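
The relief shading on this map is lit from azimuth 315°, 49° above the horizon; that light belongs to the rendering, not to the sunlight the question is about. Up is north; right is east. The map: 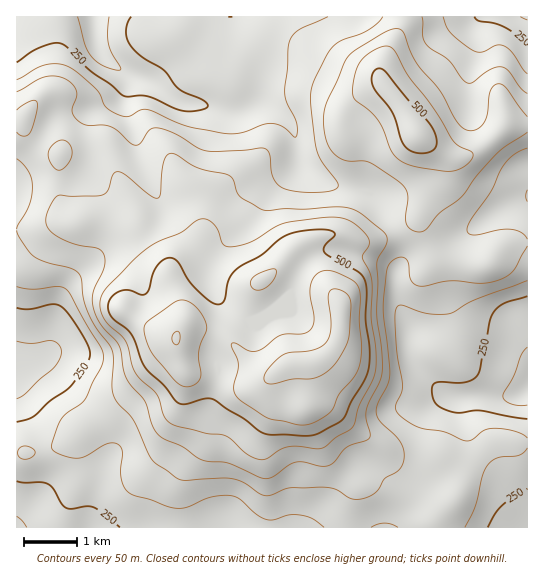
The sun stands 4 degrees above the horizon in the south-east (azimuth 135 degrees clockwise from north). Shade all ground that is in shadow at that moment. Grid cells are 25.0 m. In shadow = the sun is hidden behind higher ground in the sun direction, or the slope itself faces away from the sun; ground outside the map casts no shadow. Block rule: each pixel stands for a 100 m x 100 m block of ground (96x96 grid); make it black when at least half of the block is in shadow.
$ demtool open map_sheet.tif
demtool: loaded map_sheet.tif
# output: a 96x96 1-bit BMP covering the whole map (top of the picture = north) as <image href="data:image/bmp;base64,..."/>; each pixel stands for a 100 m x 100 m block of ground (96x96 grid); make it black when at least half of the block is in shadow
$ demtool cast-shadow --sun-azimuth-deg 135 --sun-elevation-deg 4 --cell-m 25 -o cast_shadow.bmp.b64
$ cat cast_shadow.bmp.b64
<image width="96" height="96" href="data:image/bmp;base64,Qk2+BAAAAAAAAD4AAAAoAAAAYAAAAGAAAAABAAEAAAAAAIAEAAATCwAAEwsAAAIAAAAAAAAA////AAAAAAAAAAAAAAAAAAAAAAAAAAAAAAAAAAAAAAAAAAAAAAAAAAAAAAAAAAAAAAAAAAAAAAAAAAAAAAAAAAAAAAAAAAAAAAAAAAAAAAAAAAAAAAAAAAAAAAAAAAAAAAAAAAAAAAAAAAAAAAAAAAAAAAAAAAAAAAAAAAAAAAAAAAAAAAAAAAAAAAAAAAAAAAAAAAAAAAAAAAAAAAAAAAAAAAAAAAYAAAAAAAAAAAAAAAcAAAAAAAAAAAAAAAIAAAAAAAAAAACAAAAAAAAAAAAAAADAAAAAAAAAAAAAAAD/AAGAAAAAAAAAD///gAHAAAAAAAACH///wAHgAAAAAAAAP///8APwAAAAAAAAf///+APwAAAAAAAAf////AP4AAAAAAAA/////wPwAAAAAAAAf/7//4DgAAAAAAAAP8D//+AAAeAAAAAAAAD///AAAfgAAAAAAAD///gAA/wAAAAAAAD///4AA/4AAAAAAAD///8AA/+AAAAAAAD///8AA//AAAAAAAD///8AAP//AAAAAAB///+AAD//wAAAAAAf//+AAD//4AAAAAAf///AAD//4AAAAAAP///wAH//8AAAAAAP///4AH//8AAAAAAH/4P8AH//8AAAAAAH/4P+AP//8AAAAAAD/8P/AP//8AAAAAAD/+f/AAH/4AAAAAAD//f/AAA/4AAAAAAD///+AwA/4AAAAAAB///8A4Af4AAAAAAB///4B+Af8AAAAAAB///gB/Af/AAAAAAB///gD/wP/gAAAAAB///wD/8P/wAAAAAD///wD/+P/gAAAAAD///4H/+P+AAAAgAH///4H//HwAAABwAH///8H//gAAAAD4AP///+H//wAAAAD8AP///+H//8AAAAD+AeD///H///gAAAB/AwA///n///+AAAA/D4AH//n////gAAAGD8ADA/j////gGAAAD+AAA/j////wOAAAD+AAAeD////wOAAAD8AAAAB////gOAAAD8AAAAB////AAAAAD8AAAAB///+AAAAAD8AAAAA///8AAAAAD8AAAAA///wAAAAAD4AAAAAf//gAAAAAAAAAAwDP//AAAAAAAAAABwH//+AAAAAAAAAADwP//5AAAAAAAAAAHwP/gDwAAAAAACAAPwf/wHwAAAAAADAAP4f/4H4AcADwADAAf4//4P4AeAH4ADA4f///8P4A+AH8AAB8////8f8A+AH8AAB/////8/8A8AH+AAB/////8/8A4AH+CAAn////5/+AAAH+DAAH////j/+AAAH+DgAH///AD//AAAH+DwAH//AAH//gAAH+D4AP/4AAH//wAAH+D+AP/gAAP//8AAH+D/gf+AAAP//+AAP+D/w/4AAAf//+AAP+D/x/AAAAf///AAP+D/x8AAAAf///AAP+D/h4AAAA////gAP+D/BwAAAA////wAf+D+AMAAAA////wAf+D8AOAAAB////4Af+DwAfAAAB////4Af+DgAfAAAD////8Af+DAA/gAAD////8AD8CAA/gAAH////8AA4A="/>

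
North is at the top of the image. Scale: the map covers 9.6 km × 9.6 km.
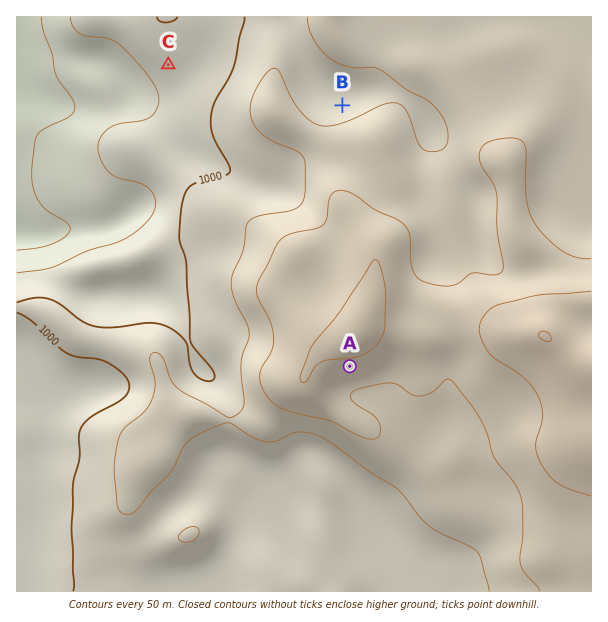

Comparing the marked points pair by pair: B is lower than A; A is higher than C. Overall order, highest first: A B C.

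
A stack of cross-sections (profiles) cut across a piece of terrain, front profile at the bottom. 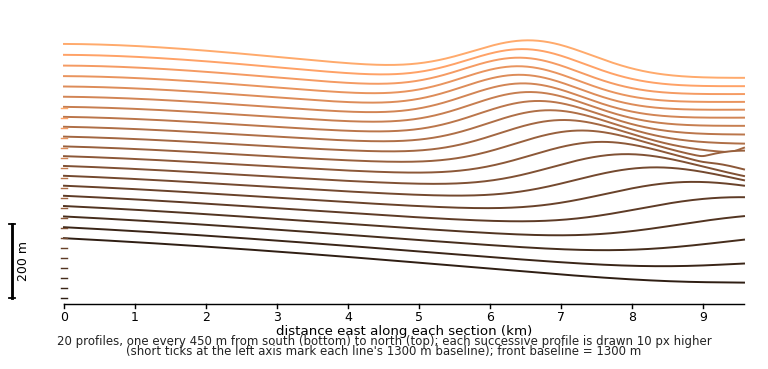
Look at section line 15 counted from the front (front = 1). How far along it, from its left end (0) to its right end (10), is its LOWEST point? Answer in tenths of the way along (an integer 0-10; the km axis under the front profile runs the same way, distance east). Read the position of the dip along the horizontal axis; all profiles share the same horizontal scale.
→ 10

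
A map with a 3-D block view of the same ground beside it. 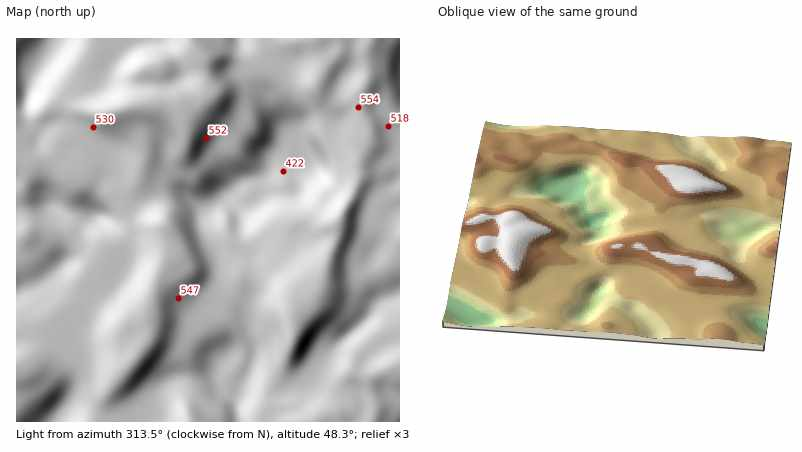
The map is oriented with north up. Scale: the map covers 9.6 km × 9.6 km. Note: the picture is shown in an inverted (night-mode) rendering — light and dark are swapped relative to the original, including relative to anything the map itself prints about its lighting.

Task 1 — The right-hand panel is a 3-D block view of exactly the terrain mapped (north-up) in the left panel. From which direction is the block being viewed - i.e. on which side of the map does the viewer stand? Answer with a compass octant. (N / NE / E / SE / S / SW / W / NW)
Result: W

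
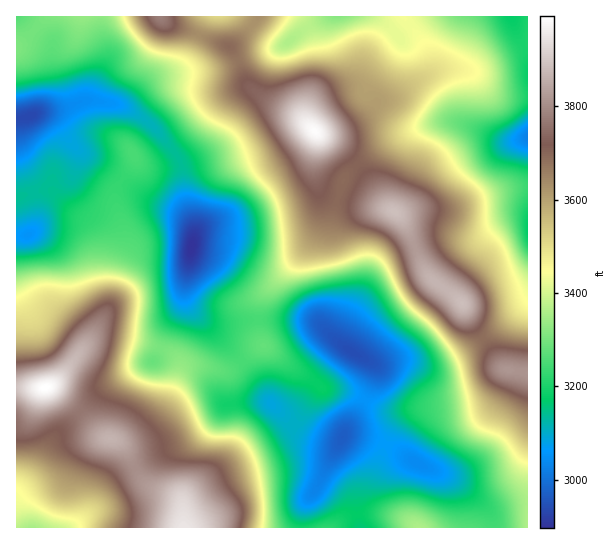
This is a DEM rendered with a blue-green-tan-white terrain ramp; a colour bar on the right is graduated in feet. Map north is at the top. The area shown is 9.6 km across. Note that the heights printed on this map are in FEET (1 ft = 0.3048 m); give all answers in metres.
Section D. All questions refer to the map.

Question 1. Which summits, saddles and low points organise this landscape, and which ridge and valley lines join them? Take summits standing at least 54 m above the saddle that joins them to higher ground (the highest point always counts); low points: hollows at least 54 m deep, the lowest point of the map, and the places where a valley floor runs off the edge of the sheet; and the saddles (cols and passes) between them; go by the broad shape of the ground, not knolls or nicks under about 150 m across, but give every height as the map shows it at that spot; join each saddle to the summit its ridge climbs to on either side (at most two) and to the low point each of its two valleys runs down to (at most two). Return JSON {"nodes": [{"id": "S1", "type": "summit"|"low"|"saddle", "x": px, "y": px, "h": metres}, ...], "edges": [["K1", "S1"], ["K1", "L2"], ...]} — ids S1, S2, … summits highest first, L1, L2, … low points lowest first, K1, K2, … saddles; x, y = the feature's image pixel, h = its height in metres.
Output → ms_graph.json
{"nodes": [
{"id": "S1", "type": "summit", "x": 46, "y": 387, "h": 1217},
{"id": "S2", "type": "summit", "x": 315, "y": 131, "h": 1215},
{"id": "S3", "type": "summit", "x": 183, "y": 526, "h": 1204},
{"id": "L1", "type": "low", "x": 191, "y": 247, "h": 883},
{"id": "L2", "type": "low", "x": 30, "y": 117, "h": 894},
{"id": "L3", "type": "low", "x": 351, "y": 351, "h": 896},
{"id": "L4", "type": "low", "x": 527, "y": 138, "h": 921},
{"id": "L5", "type": "low", "x": 31, "y": 527, "h": 1022},
{"id": "K1", "type": "saddle", "x": 135, "y": 467, "h": 1159},
{"id": "K2", "type": "saddle", "x": 79, "y": 411, "h": 1148},
{"id": "K3", "type": "saddle", "x": 358, "y": 165, "h": 1129},
{"id": "K4", "type": "saddle", "x": 483, "y": 338, "h": 1124},
{"id": "K5", "type": "saddle", "x": 198, "y": 35, "h": 1108},
{"id": "K6", "type": "saddle", "x": 242, "y": 362, "h": 991},
{"id": "K7", "type": "saddle", "x": 177, "y": 157, "h": 957}],
"edges": [["K1", "S3"], ["K1", "L3"], ["K1", "L5"], ["K2", "S1"], ["K2", "S3"], ["K2", "L1"], ["K2", "L5"], ["K3", "S2"], ["K3", "L1"], ["K3", "L4"], ["K4", "S2"], ["K4", "L3"], ["K4", "L4"], ["K5", "S2"], ["K5", "L2"], ["K5", "L4"], ["K6", "S3"], ["K6", "L1"], ["K6", "L3"], ["K7", "S1"], ["K7", "S2"], ["K7", "L1"], ["K7", "L2"]]}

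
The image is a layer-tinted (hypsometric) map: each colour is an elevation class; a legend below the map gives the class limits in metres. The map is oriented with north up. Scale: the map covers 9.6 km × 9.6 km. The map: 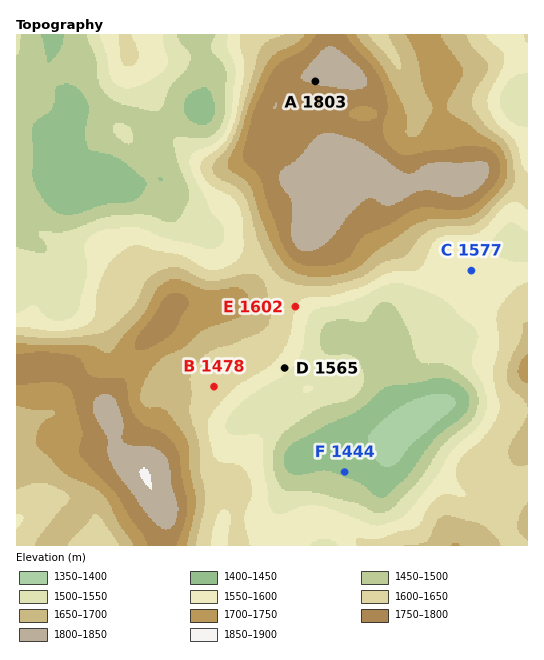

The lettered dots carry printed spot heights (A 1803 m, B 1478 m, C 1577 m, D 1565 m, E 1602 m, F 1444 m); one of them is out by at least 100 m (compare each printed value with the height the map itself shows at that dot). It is B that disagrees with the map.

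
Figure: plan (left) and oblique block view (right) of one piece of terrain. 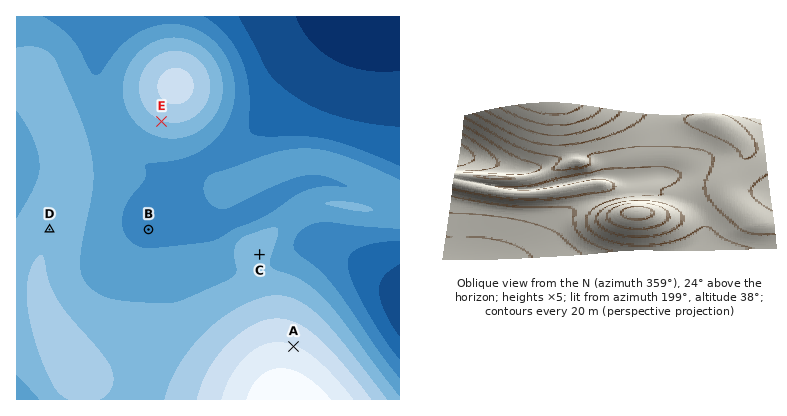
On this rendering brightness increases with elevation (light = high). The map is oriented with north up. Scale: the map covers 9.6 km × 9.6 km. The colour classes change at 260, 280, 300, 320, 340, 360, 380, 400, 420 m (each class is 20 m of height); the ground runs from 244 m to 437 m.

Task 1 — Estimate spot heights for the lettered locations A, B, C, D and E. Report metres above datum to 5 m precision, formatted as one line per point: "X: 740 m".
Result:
A: 400 m
B: 310 m
C: 350 m
D: 360 m
E: 360 m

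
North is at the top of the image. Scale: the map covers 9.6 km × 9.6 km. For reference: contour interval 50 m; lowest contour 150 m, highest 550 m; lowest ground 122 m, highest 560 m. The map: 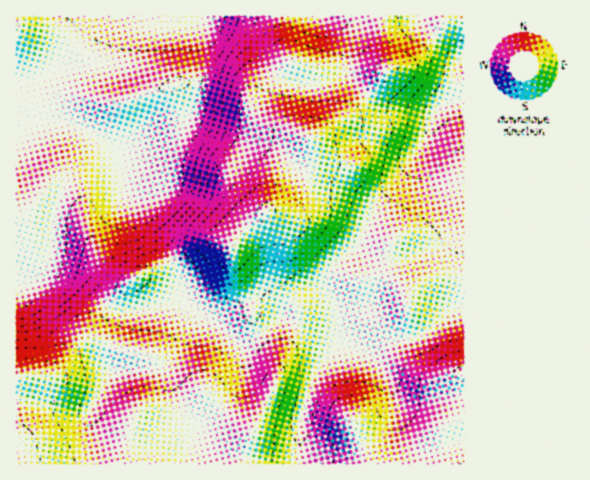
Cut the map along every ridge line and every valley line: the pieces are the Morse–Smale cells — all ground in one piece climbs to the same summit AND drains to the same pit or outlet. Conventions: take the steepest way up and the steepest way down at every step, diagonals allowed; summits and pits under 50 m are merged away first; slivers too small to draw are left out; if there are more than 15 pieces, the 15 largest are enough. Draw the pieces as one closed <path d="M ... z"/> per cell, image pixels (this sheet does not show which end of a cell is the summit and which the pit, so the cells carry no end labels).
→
<path d="M201 16l-185 1 1 447 281 0 3-44 9-31 13-25 17-19 23 5 27-10 28-3 13-7 23-21 10-3-1-29-18 0-21 5-10 5-7 9-4-9-14-16-1-18 2-7-11 2-17-7-2 0-9 11-17 13-8 16 2 12 9 18 2 27-9-7-32-7-17-6-25 19-18 6-24-21-20-11-12-11-4-24-9-23-26-43-17-16-3-5-4-37 22-17 39-13 10-9 6-19 2-66z"/><path d="M202 16l-4 12-1 55-6 28-9 10-31 9-32 22 4 37 3 5 17 16 26 43 9 23 4 24 12 11 20 11 22 20 7 1 13-6 25-19 17 6 32 7 9 7-2-27-9-18-2-12 8-16 17-13 9-11-34-20-31-1-27-9 18-5 6-5 12-16 6-13 2-13-2-21 36-22 21-21-15-15-5-13-5 6-27 11-14 0-18-5-15-11-16-25-11-11-12-6-21-5z"/><path d="M463 306l-9 3-23 21-13 7-28 3-27 10-23-5-17 19-13 25-9 31-3 43 165 1z"/><path d="M463 16l-82 1 5 53-19 25 11 9 14 4 35 5 6 0 7-4-4 3-8 22-18 32-32 37-18 36 14 8 14 1 2-2-2 7 1 18 14 16 4 9 7-9 10-5 11-4 29-1z"/><path d="M368 95l-22 21-36 22 2 21-2 13-6 13-12 16-6 5-17 6 26 8 31 1 32 19 3-2 17-35 21-22 15-21 14-26 8-21-1-1-8 1-41-6z"/><path d="M381 16l-178 1 5 4 21 5 12 6 11 11 16 25 15 11 18 5 14 0 27-11 5-6 5 13 16 14 18-24z"/>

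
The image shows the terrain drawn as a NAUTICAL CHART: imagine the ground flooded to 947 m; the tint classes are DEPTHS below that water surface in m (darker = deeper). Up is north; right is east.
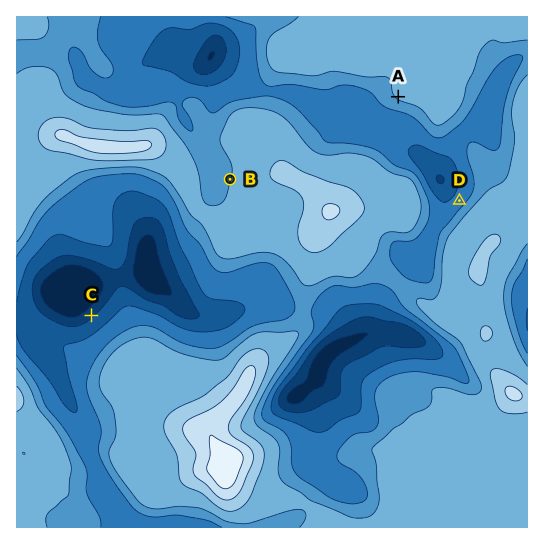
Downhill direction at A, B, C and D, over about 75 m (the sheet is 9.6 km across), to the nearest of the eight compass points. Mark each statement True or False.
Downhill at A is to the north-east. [False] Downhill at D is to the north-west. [True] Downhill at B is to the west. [True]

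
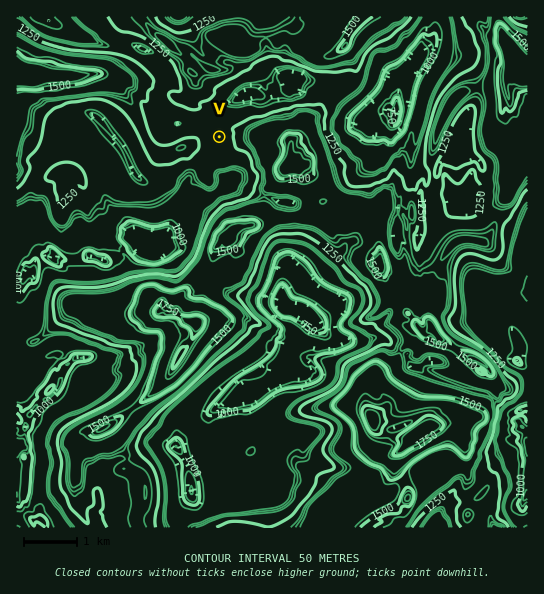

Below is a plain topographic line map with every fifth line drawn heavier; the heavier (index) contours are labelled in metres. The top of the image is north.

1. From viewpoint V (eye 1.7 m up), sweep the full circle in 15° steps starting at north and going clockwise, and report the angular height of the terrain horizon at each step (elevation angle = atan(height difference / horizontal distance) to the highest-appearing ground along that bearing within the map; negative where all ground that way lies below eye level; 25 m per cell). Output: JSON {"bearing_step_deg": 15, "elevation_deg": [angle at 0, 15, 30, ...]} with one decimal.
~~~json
{"bearing_step_deg": 15, "elevation_deg": [7.2, 6.5, 4.9, 4.8, 3.0, 12.6, 16.8, 15.3, 15.2, 8.1, 7.1, 12.1, 11.0, 9.3, 3.3, 0.9, 0.2, 5.8, 2.8, 5.7, 5.3, 0.1, 4.9, 6.1]}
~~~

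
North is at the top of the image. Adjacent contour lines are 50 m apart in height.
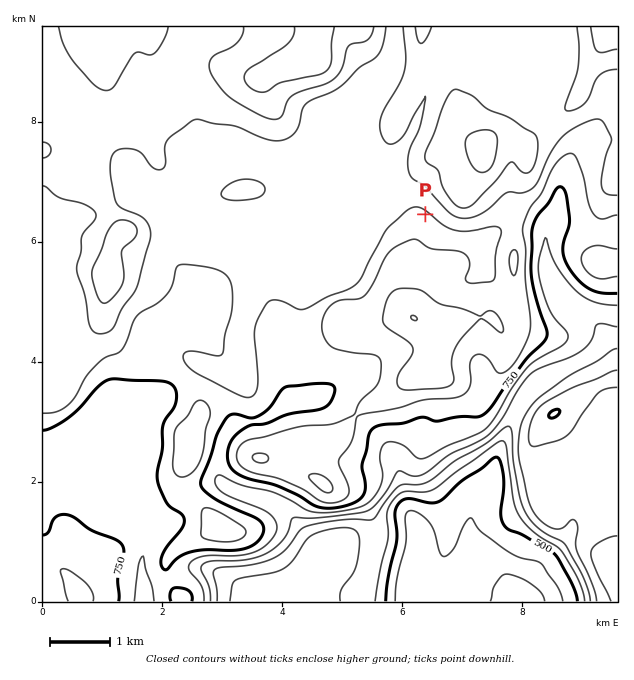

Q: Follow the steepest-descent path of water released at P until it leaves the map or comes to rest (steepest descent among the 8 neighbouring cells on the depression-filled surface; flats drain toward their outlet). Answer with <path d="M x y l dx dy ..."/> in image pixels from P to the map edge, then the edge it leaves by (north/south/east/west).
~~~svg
<path d="M425 214l-60 59-1 6-12 12-2 0-6 6-7 0-9 4-14 14-4 9-3 18-18 28 0 20-30 31-17 0-1 2-3 0-6 3-11 18 0 4-1 2 0 10-2 2 0 15 2 3 7 7 9 5 3 0 6 3 5 0 1 1 5 0 1 2 5 0 16 7 48 48-1 6-3 3 0 3-3 3 0 3-17 20 0 1-4 6 0 3"/>
exit: south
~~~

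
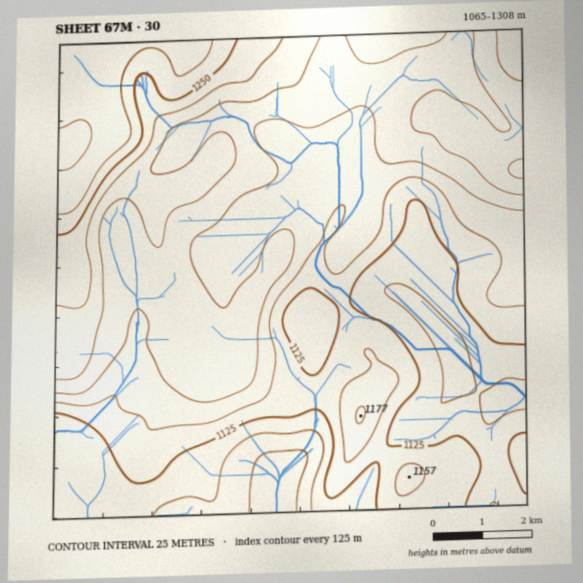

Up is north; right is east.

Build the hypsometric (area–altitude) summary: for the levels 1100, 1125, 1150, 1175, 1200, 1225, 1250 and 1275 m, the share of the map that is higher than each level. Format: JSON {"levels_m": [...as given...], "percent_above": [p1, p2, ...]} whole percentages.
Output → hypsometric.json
{"levels_m": [1100, 1125, 1150, 1175, 1200, 1225, 1250, 1275], "percent_above": [94, 78, 62, 44, 23, 11, 7, 5]}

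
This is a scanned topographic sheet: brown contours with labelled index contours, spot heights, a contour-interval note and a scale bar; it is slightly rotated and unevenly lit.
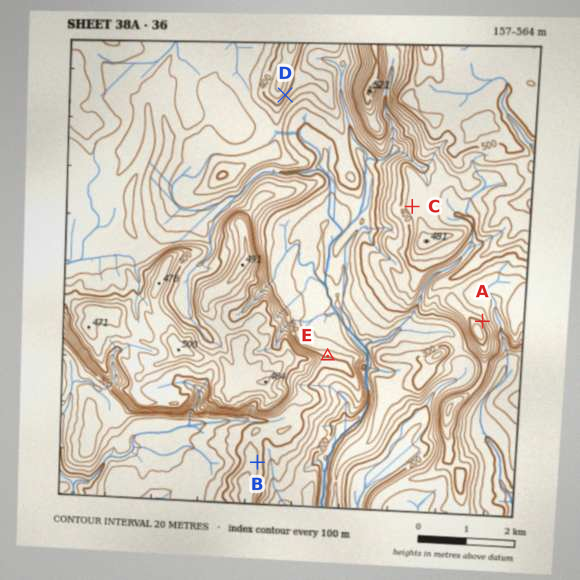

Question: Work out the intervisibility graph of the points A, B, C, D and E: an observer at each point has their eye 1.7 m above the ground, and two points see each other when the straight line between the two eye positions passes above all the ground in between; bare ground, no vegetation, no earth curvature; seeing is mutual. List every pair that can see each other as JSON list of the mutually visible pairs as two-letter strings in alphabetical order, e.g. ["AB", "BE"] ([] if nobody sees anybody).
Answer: ["BC", "CD", "CE", "DE"]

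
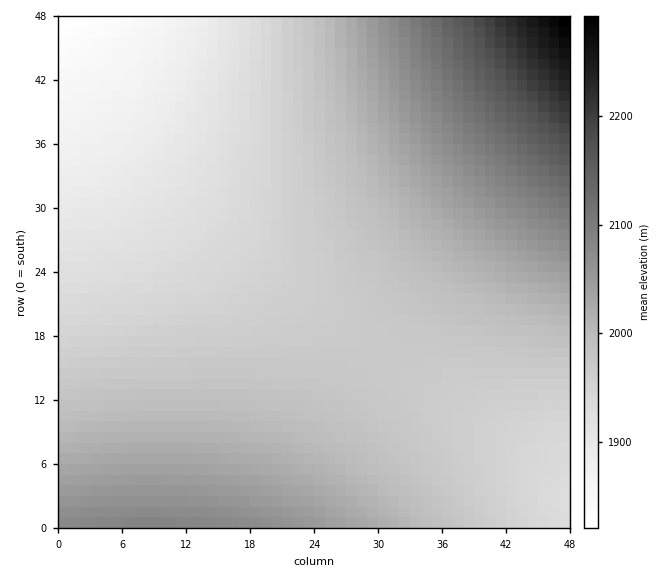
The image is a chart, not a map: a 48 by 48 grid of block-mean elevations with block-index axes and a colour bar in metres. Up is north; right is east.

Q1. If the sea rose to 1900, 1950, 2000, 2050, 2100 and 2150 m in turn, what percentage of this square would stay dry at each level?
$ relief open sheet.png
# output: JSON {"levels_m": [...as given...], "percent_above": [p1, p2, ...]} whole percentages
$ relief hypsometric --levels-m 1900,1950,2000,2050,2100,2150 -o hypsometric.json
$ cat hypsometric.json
{"levels_m": [1900, 1950, 2000, 2050, 2100, 2150], "percent_above": [91, 73, 34, 17, 8, 4]}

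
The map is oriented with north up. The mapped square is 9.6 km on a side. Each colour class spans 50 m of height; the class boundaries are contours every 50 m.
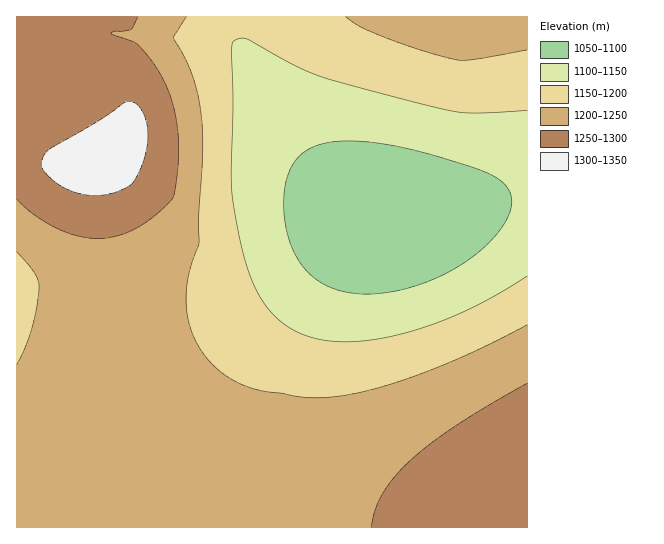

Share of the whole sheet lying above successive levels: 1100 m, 90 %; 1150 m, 74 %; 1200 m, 56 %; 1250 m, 17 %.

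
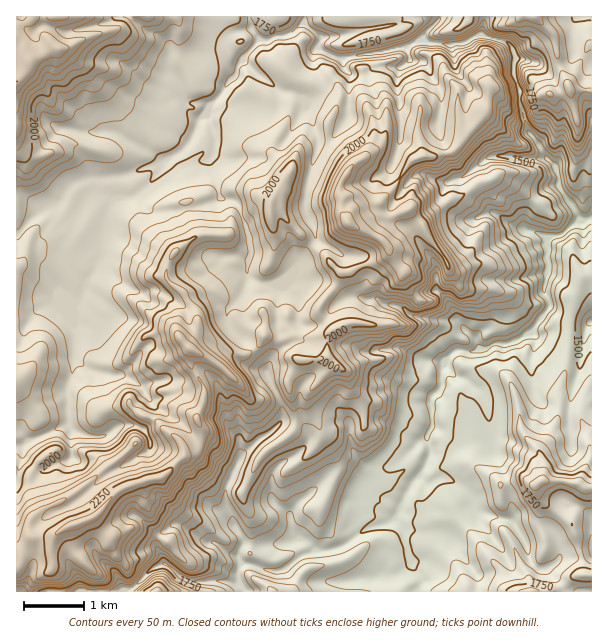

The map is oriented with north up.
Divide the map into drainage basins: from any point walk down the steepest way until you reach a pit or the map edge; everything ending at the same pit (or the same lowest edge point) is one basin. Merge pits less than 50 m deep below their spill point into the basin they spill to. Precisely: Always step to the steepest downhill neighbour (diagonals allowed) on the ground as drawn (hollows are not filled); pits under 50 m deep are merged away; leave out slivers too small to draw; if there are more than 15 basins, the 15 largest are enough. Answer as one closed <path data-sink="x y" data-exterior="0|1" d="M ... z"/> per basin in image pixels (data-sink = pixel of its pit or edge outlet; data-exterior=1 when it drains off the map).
<path data-sink="581 221" data-exterior="0" d="M536 16l-520 1 1 575 575-1 0-15-9-3-1-16-10-30 4-21 7-14 0-4-8-6-32-1-3-25 0-6 10-13 9-24 0-23 7-24 6-66 6-10 2-11 12-4 0-183-5-2-15 1-2-2-12-27-4-26z"/><path data-sink="591 321" data-exterior="1" d="M591 276l-11 3-2 11-6 10-6 66-7 24 0 23-9 24-10 13 1 26 2 5 32 1 10 6 7 0z"/><path data-sink="591 17" data-exterior="1" d="M591 16l-55 1 18 19 4 26 14 29 20-1z"/><path data-sink="591 548" data-exterior="1" d="M584 487l-8 19-4 21 10 30 1 16 2 3 6 0 1-87z"/>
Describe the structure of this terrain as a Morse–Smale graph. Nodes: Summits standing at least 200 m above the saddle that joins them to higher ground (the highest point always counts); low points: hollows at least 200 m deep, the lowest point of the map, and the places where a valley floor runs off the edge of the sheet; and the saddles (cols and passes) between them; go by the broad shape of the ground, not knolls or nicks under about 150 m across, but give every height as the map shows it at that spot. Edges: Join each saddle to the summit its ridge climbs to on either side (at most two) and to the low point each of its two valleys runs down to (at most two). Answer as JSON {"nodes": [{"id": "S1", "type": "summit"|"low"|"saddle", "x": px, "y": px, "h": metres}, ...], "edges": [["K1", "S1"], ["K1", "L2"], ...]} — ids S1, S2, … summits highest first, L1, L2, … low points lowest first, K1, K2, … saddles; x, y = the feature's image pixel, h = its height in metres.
{"nodes": [
{"id": "S1", "type": "summit", "x": 77, "y": 524, "h": 2330},
{"id": "S2", "type": "summit", "x": 17, "y": 81, "h": 2250},
{"id": "S3", "type": "summit", "x": 348, "y": 224, "h": 2232},
{"id": "S4", "type": "summit", "x": 534, "y": 17, "h": 1938},
{"id": "S5", "type": "summit", "x": 542, "y": 482, "h": 1870},
{"id": "L1", "type": "low", "x": 582, "y": 221, "h": 1313},
{"id": "K1", "type": "saddle", "x": 279, "y": 339, "h": 1937},
{"id": "K2", "type": "saddle", "x": 20, "y": 231, "h": 1795},
{"id": "K3", "type": "saddle", "x": 437, "y": 21, "h": 1594},
{"id": "K4", "type": "saddle", "x": 432, "y": 42, "h": 1557},
{"id": "K5", "type": "saddle", "x": 419, "y": 588, "h": 1514}],
"edges": [["K1", "S1"], ["K1", "S3"], ["K1", "L1"], ["K2", "S1"], ["K2", "S2"], ["K2", "L1"], ["K3", "S1"], ["K3", "S4"], ["K3", "L1"], ["K4", "S3"], ["K4", "S4"], ["K4", "L1"], ["K5", "S1"], ["K5", "S5"], ["K5", "L1"]]}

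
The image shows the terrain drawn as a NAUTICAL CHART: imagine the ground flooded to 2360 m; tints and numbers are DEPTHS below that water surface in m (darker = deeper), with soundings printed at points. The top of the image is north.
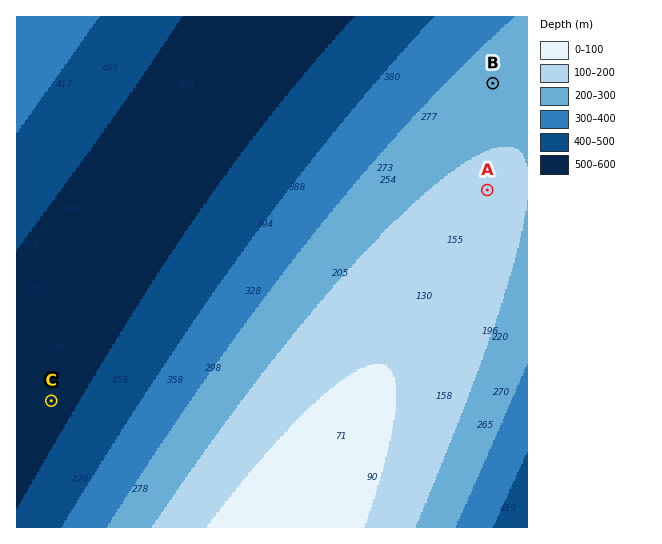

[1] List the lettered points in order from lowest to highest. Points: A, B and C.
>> C B A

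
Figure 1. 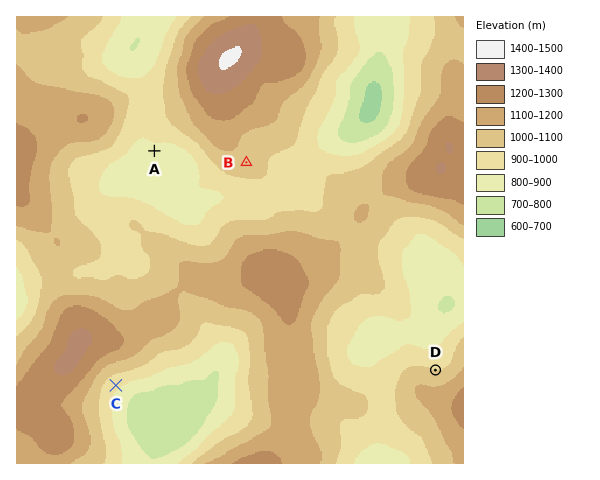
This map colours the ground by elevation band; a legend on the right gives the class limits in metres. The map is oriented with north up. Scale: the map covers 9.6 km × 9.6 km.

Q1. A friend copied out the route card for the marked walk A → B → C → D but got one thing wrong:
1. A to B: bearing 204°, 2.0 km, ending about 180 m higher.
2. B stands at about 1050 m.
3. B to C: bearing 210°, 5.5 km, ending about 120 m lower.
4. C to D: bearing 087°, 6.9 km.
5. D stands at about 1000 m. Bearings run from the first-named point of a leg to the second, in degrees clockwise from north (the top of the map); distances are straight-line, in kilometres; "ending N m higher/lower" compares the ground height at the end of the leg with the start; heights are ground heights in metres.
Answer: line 1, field bearing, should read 97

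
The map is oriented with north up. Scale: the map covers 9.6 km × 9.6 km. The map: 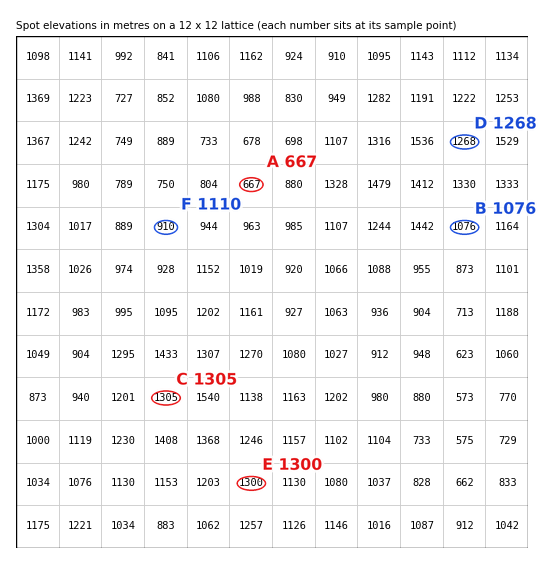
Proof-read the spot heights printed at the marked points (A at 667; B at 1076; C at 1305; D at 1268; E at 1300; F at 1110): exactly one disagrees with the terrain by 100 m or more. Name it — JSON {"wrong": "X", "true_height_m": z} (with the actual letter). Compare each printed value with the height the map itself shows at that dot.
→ {"wrong": "F", "true_height_m": 910}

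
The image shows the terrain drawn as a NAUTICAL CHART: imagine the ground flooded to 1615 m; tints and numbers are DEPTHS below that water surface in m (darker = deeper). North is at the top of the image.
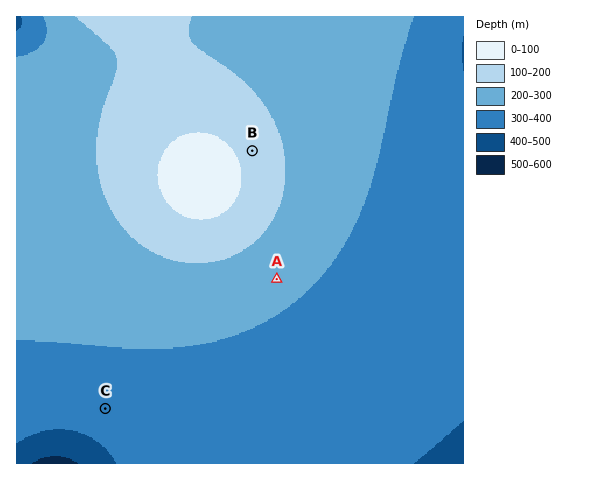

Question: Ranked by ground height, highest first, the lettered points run B A C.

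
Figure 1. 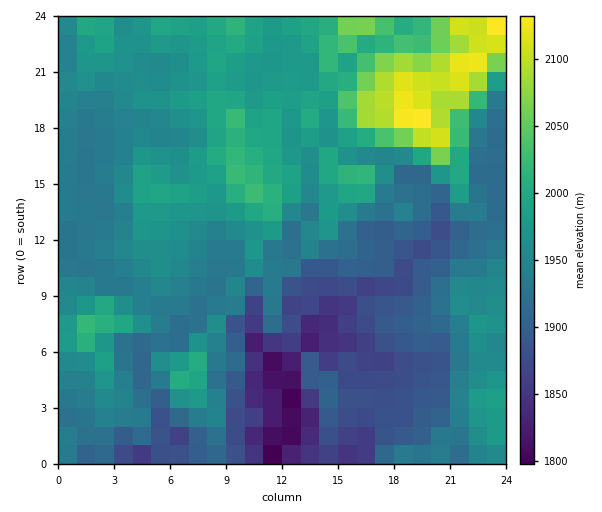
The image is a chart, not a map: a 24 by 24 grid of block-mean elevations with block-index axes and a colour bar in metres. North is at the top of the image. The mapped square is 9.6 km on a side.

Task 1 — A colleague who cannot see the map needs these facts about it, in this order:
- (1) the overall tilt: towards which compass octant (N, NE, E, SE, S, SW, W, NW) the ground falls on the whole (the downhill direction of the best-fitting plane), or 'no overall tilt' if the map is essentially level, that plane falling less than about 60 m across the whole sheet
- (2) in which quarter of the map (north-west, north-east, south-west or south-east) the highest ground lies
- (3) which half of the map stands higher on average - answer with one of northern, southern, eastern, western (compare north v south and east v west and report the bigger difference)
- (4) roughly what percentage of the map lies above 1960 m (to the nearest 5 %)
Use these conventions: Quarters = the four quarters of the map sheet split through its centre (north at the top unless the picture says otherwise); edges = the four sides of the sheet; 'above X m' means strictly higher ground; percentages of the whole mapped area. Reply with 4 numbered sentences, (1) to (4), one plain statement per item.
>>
(1) Overall the map slopes down towards the south.
(2) The highest ground is in the north-east quarter.
(3) Taken as a whole, the northern half is higher than the southern.
(4) About 40 % of the map lies above 1960 m.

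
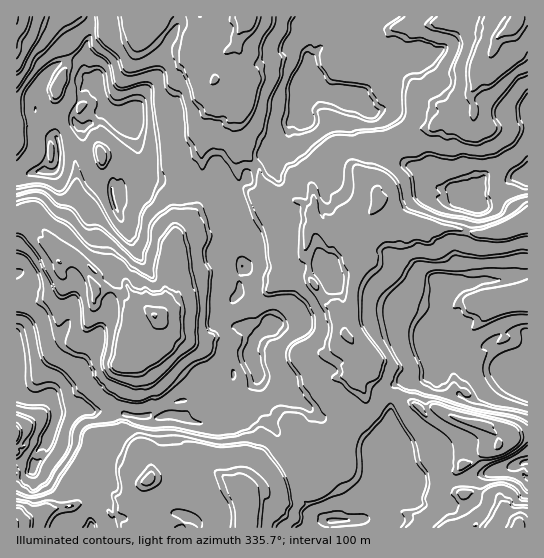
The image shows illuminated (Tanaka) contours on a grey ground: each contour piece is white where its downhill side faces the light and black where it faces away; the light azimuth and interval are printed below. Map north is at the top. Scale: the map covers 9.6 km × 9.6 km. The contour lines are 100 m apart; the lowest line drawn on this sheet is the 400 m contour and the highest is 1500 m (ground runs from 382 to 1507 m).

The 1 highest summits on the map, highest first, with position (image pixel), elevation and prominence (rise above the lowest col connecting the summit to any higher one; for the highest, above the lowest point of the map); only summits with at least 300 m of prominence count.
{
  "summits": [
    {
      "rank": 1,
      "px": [154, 315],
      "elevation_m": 1502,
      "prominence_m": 741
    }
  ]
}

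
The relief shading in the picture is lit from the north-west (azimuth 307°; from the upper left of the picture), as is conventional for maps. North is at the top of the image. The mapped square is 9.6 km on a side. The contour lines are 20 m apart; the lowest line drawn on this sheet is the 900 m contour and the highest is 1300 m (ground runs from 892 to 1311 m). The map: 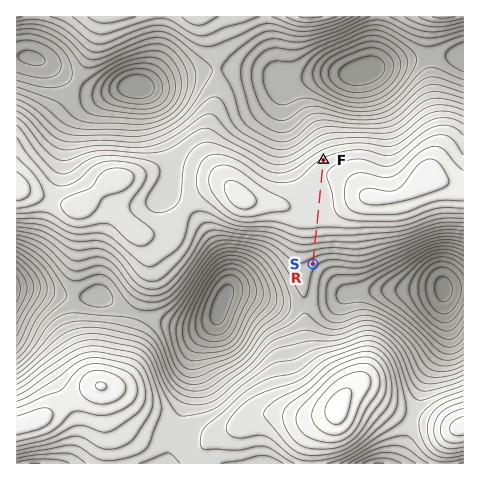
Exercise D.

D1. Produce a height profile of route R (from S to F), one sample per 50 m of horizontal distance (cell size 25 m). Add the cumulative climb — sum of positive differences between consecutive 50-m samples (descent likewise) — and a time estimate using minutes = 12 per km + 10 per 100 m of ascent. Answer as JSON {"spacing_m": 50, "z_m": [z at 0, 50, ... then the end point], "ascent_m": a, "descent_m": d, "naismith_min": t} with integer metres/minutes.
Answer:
{"spacing_m": 50, "z_m": [1108, 1112, 1116, 1121, 1127, 1133, 1140, 1147, 1154, 1162, 1169, 1176, 1182, 1188, 1193, 1198, 1202, 1205, 1207, 1208, 1209, 1209, 1209, 1208, 1208, 1207, 1207, 1207, 1207, 1207, 1208, 1209, 1210, 1211, 1213, 1214, 1215, 1216, 1216, 1216, 1216, 1214, 1213, 1210, 1207, 1204], "ascent_m": 111, "descent_m": 15, "naismith_min": 38}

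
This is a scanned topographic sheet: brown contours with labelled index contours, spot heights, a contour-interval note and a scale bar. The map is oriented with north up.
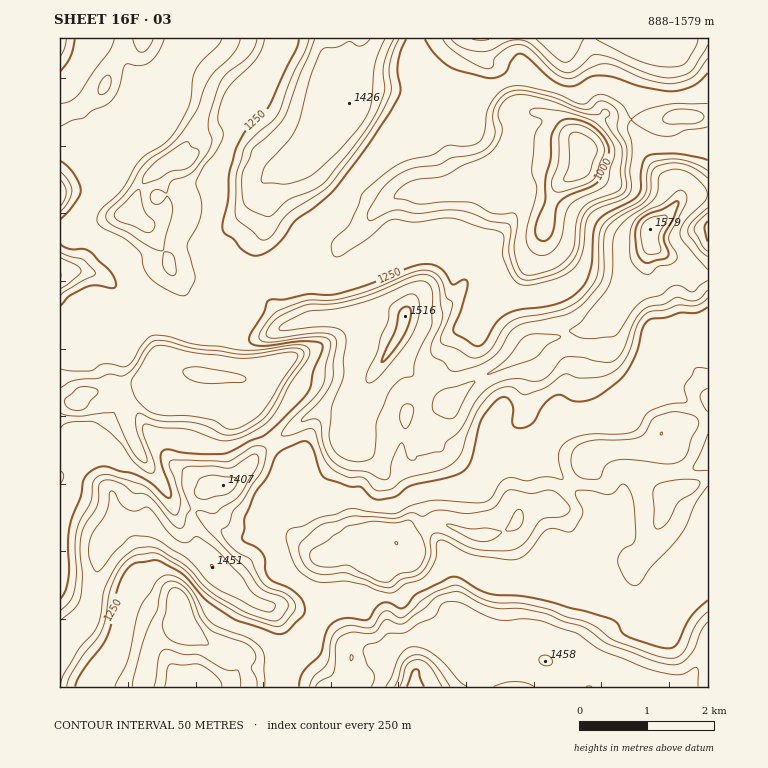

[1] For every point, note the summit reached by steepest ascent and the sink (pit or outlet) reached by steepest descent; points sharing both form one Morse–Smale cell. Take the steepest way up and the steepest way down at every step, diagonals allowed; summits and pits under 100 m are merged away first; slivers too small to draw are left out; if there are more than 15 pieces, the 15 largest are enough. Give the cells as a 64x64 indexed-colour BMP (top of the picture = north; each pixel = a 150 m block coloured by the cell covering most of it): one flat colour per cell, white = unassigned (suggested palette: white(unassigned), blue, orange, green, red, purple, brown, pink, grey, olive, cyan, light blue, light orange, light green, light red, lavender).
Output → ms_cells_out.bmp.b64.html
<image width="64" height="64" href="data:image/bmp;base64,Qk12CAAAAAAAAHYAAAAoAAAAQAAAAEAAAAABAAQAAAAAAAAIAAATCwAAEwsAABAAAAAAAAAA////ALR3HwAOf/8ALKAsACgn1gC9Z5QAS1aMAMJ34wB/f38AIr28AM++FwDox64AeLv/AIrfmACWmP8A1bDFAJmZmZkAAAAAAAAAAAAAAAAAAAAAAAAAAAAAAAIiIiIAmZmZmZAAAAAAAAAAAAAAAAAAAAAAAAAAAAACIiIiIiCZmZmZkAAAAAAAAAAAAAAAAAAAAAAAAAAAACIiIiIiIpmZmZmQAAAAAJmZAAAAAiIgAAACICIiIiIiIiIiIiIiCZmZmZAAAJmZmZmZAAAiIiIAAiIiIiIiIiIiIiIiIiJpmZmZmZAJmZmZmZmQAiIiIiIiIiIiIiIiIiIiIiIiImZpmZmZmZmZmZmZmZAiIiIiIiIiIiIiIiIiIiIiIiIiZmmZmZmZmZmZmZmZqiIiIiIiIiIiIiIiIiIiIiIiIiJmaZmZmZmZmZmaqqqqoiIiIiIiIiIiIiIiIiIiIiIiImZpmZmZmZmZmaqqqqqqoiIiIiIiIiIiIiIiIiIiIiIiZmmZmZmZmZmaqqqqqqqiIiIiIiIiIiIiIiIiIiIiIiJmZpmZmZmZmqqqqqqqqqoiIiIiIiIiIiIiIiIiIiIiImZmmZmZmZmaqqqqqqqqqqIiIiIiIiIiIiIiIiIiIiIiZmaZmZmZlqqqqqqqoA3a3SIiIiIiIiIiIiIiIhEiIhFmZpmZmZZmqqqqqqoA3d3d0SIiIiIiIiIiIiIiESIhEWZmaZmZZmqqqqqqoA3d3d3dESIiEREiIiIiIhEREhERZmZmZmZmaqqqqqqgDd3d3d3RERERERIiIiIhERERERFmZmZmZmZqqqqqqqDd3d3d3dERERERESIiEREREREREWZmZmZmZmaqqqqqoN3d3d3d0RERERERERERERERERERZmZmZmZmZqqqqqqt3d3d3d0RERERERERERERERERERFmZmZmZmZmZmqqqq3d3d3d3REREREREREREREREREREWZmZmZmZmZmZqqqrd3d3d3RERERERERERERERERERERBmZmZmZmZmZmaqrd3d3d3dEREREREREREREREREREREGZmZmZmZmZmZmrd3d3d3d3REREREREREREREREREREQBmZmZmZmZmZmZt3d3d3d3dERERERERERERERERERERAAZmZmZmZmZmZszN3d0zMzNEEREREREREREREREREREABmZmZmZmZmZszMzd3TMzM0RBEREREREREREREREREQBmZmZmZmZmZmzMzMzMwzMzREQRERERERERERERERER7mZm5mZmZmZmzMzMzMzDMzM0REERERERERERERERERHu7u7u5mZmZmbMzMzMzMwzMzNERBEREREREREREREREe7u7u7uZmZmbMzMzMzMzMMzMzRERBERERERERERERER7u7u7u7uAAAMzMzMzMzMwzMzMzREQRERERERERERERHu7u7u7u4AAAzMzMzMzMzMMzMzNEREQREREREREREREe7u7u7u7gAADMzMzMzMzMzDMzMzREREERERERERERER7u7u7u7uAAAAzMzMzMzMzMMzMzM0REREQRERERERERHu7u7u7u4AAAAMzMzMzMzMzDMzMzRERERERBEREREREe7u7u7uu7AAAAzMMzM8zMzMMzMzNERERERERBERERER7u7u7ru7sAAAzMMzMzMzMzMzMzMzNEREREREQRERERHu7u7ru7u3d3DMMzMzMzMzMzMzMzMzRERERERBEREREe7u67u7u3d3cAMzMzMzMzMzMzMzMzM0REREREQRERER7u67u7u3d3d3iDMzMzMzMzMzMzMzMzRERERERBERERC7u7u7u7d3d3eIiIiDMzMzMzMzMzMzM0REREREQRERALu7u7u7t3d3d3iIiIgzMzMzMzMzMzMzNEREREREEQAAu7u7u7t3d3d3eIiIiIgzMzMzMzMzMzM0REREREQAAAC7u7u7t3d3d3d3iIiIiIMzMzMzMzMzMzNERERERAAAAAC7u7u3d3d3d3eIiIiIiDMzMzMzMzMzM0REREREQAAAAAALsAB3d3d3d3iIiIiIgzMzMzMzMzMzREREREREAAAAAAuwAAd3d3d3iIiIiIiIMzMzMzMzMzNERERERERAAAAAu7sAB3d3d3eIiIiIiIiDMzMzMzMzMzREREREREQAAAu7uwB3d3d3d4iIiIiIiIiAAAAzMzMzNEREREREREQAC7u7sHd3d3d3eIiIiIiIiIAAAFVTMzM1VERERERERAAP+7u7d3d3d3d3eIiIiIiIAAAFVVVVVVVUREREREREAA/7u7u7d3d3d3d3eIiIiIgAAAVVVVVVVVREREREREQAD/+7u7u3d3d3d3d3iIiIiAAAVVVVVVVVVURERERERAAP//u7u7d3d3d3d3d4iIiIAABVVVVVVVVVREREREREAA///7u7u3d3d3d3d3eIiIiAAFVVVVVVVVVUREREREQA////+7u7d3d3d3d3d4iIiIiIVVVVVVVVVVVVVVVVVQD/////u7t3d3d3d3d3eIiIiIhVVVVVVVVVVVVVVVVVAAD///+7u7d3d3d3d3eIiIiIiFVVVVVVVVVVVVVVVVUAAA////u7t3d3d3d3d4iIiIiFVVVVVVVVVVVVVVVVVQAAD///+7uwd3d3d3d4iIiIiFVVVVVVVVVVVVVVVVVVAAAP////uwAHd3d3d3iIiIiFVVVVVVVVVVVVVVVVVVUAAAD///8AAAB3d3d3eIiIiIVVVVVVVVVVVVVVVVVVVQAAAA//AAAAAAd3d3eIiIiIhVVVVVVVVVVVVVVVVVVV"/>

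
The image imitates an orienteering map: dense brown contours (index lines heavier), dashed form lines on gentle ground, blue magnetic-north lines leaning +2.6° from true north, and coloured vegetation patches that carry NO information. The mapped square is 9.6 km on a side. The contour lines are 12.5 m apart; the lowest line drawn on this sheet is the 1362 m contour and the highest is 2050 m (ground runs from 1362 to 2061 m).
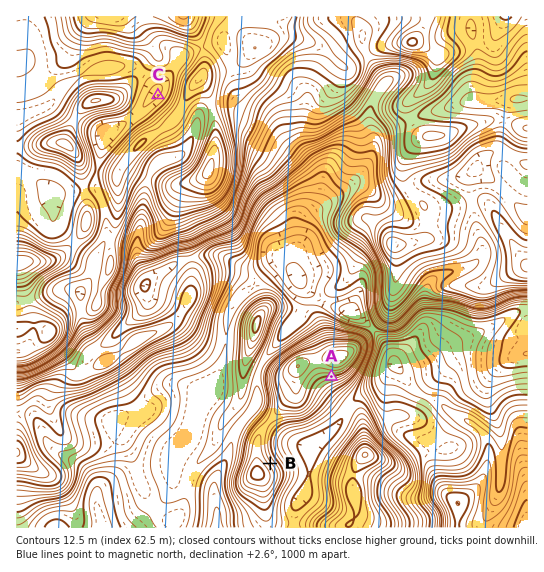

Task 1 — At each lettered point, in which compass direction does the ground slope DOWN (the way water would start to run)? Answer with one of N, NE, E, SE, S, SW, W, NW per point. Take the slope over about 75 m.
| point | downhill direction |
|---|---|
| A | S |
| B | NE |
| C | NW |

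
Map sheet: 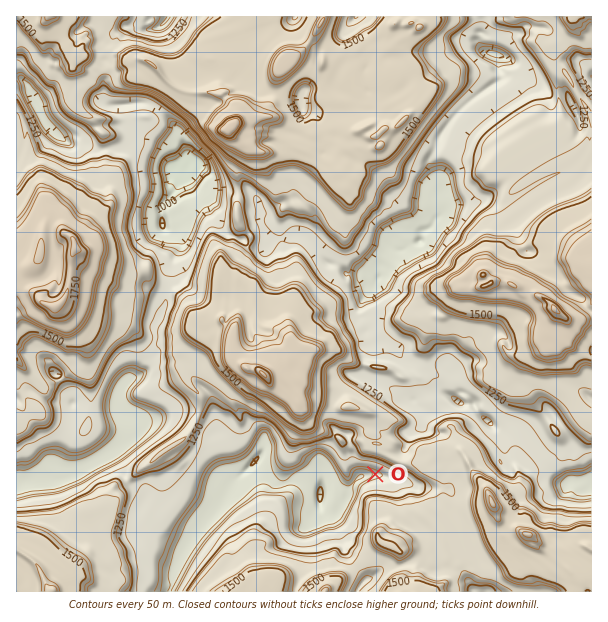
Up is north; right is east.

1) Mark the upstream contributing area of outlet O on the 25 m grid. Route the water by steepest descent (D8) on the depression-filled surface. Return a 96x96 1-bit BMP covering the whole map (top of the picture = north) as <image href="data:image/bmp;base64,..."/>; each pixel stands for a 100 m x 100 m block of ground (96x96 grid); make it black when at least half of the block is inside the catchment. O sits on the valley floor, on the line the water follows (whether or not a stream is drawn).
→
<image width="96" height="96" href="data:image/bmp;base64,Qk2+BAAAAAAAAD4AAAAoAAAAYAAAAGAAAAABAAEAAAAAAIAEAAATCwAAEwsAAAIAAAAAAAAA////AAAAAAAAAAAAAAAAAAAAAAAAAAAAAAAAAAAAAAAAAAAAAAAAAAAAAAAAAAAAAAAAAAAAAAAAAAAAAAAAAAAPwAAAAAAAAAAAAAAP4AAAAAAAAAAAABwf8AAAAAAAAAAAA/4f8AAAAAAAAAAAB/8f+AAAAAAAAAAAD///+AAAAAAAAAAAB///8AAAAAAAAAAAB///gAAAAAAAAAAAB///AAAAAAAAAAAAB///AAAAAAAAAAAAD///AAAAAAAAAAAAD//+AAAAAAAAAAAAD//+AAAAAAAAAAAAD//8AAAAAAAAAAAAD//8AAAAAAAAAAAAD//4AAAAAAAAAAAAB//wAAAAAAAAAAAAB//gAAAAAAAAAAAAAAfgAAAAAAAAAAAAAAPAAAAAAAAAAAAAAAAAAAAAAAAAAAAAAAAAAAAAAAAAAAAAAAAAAAAAAAAAAAAAAAAAAAAAAAAAAAAAAAAAAAAAAAAAAAAAAAAAAAAAAAAAAAAAAAAAAAAAAAAAAAAAAAAAAAAAAAAAAAAAAAAAAAAAAAAAAAAAAAAAAAAAAAAAAAAAAAAAAAAAAAAAAAAAAAAAAAAAAAAAAAAAAAAAAAAAAAAAAAAAAAAAAAAAAAAAAAAAAAAAAAAAAAAAAAAAAAAAAAAAAAAAAAAAAAAAAAAAAAAAAAAAAAAAAAAAAAAAAAAAAAAAAAAAAAAAAAAAAAAAAAAAAAAAAAAAAAAAAAAAAAAAAAAAAAAAAAAAAAAAAAAAAAAAAAAAAAAAAAAAAAAAAAAAAAAAAAAAAAAAAAAAAAAAAAAAAAAAAAAAAAAAAAAAAAAAAAAAAAAAAAAAAAAAAAAAAAAAAAAAAAAAAAAAAAAAAAAAAAAAAAAAAAAAAAAAAAAAAAAAAAAAAAAAAAAAAAAAAAAAAAAAAAAAAAAAAAAAAAAAAAAAAAAAAAAAAAAAAAAAAAAAAAAAAAAAAAAAAAAAAAAAAAAAAAAAAAAAAAAAAAAAAAAAAAAAAAAAAAAAAAAAAAAAAAAAAAAAAAAAAAAAAAAAAAAAAAAAAAAAAAAAAAAAAAAAAAAAAAAAAAAAAAAAAAAAAAAAAAAAAAAAAAAAAAAAAAAAAAAAAAAAAAAAAAAAAAAAAAAAAAAAAAAAAAAAAAAAAAAAAAAAAAAAAAAAAAAAAAAAAAAAAAAAAAAAAAAAAAAAAAAAAAAAAAAAAAAAAAAAAAAAAAAAAAAAAAAAAAAAAAAAAAAAAAAAAAAAAAAAAAAAAAAAAAAAAAAAAAAAAAAAAAAAAAAAAAAAAAAAAAAAAAAAAAAAAAAAAAAAAAAAAAAAAAAAAAAAAAAAAAAAAAAAAAAAAAAAAAAAAAAAAAAAAAAAAAAAAAAAAAAAAAAAAAAAAAAAAAAAAAAAAAAAAAAAAAAAAAAAAAAAAAAAAAAAAAAAAAAAAAAAAAAAAAAAAAAAAAAAAAAAAAAAAAAAAAAAAAAAAAAAAAAAAAAAAAAAAAAAAAAAAAAAAAAAAAAAAAAAAAAAAAAAAAAAAAAAAAAAAAAAAAAAAAAAAAA="/>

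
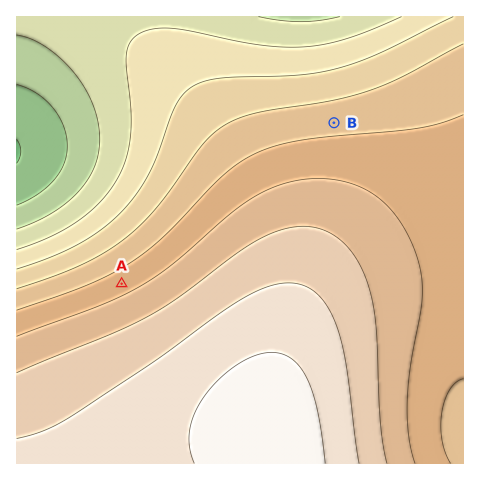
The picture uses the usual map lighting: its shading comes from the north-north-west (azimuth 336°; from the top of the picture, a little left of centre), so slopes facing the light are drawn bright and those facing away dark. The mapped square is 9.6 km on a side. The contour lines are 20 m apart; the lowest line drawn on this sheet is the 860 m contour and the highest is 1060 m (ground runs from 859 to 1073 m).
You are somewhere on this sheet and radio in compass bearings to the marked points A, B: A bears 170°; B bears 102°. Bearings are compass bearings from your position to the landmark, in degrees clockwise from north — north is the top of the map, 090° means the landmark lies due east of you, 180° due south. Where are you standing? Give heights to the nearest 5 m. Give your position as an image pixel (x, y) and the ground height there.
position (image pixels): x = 84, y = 70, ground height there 905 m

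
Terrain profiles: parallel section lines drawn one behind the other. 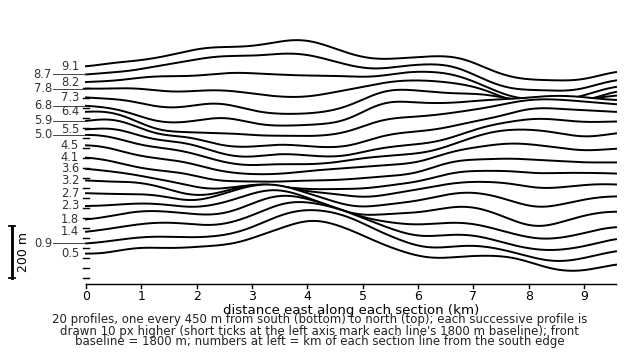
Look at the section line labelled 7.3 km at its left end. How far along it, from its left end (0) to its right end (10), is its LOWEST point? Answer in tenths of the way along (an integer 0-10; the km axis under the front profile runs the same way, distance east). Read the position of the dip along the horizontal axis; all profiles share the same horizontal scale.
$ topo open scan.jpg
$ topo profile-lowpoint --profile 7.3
4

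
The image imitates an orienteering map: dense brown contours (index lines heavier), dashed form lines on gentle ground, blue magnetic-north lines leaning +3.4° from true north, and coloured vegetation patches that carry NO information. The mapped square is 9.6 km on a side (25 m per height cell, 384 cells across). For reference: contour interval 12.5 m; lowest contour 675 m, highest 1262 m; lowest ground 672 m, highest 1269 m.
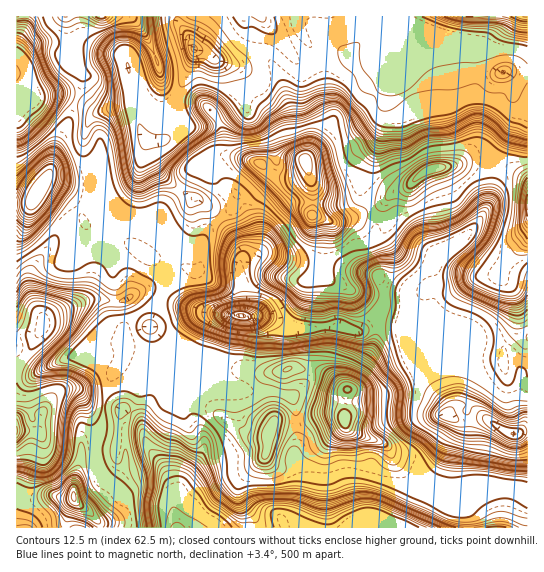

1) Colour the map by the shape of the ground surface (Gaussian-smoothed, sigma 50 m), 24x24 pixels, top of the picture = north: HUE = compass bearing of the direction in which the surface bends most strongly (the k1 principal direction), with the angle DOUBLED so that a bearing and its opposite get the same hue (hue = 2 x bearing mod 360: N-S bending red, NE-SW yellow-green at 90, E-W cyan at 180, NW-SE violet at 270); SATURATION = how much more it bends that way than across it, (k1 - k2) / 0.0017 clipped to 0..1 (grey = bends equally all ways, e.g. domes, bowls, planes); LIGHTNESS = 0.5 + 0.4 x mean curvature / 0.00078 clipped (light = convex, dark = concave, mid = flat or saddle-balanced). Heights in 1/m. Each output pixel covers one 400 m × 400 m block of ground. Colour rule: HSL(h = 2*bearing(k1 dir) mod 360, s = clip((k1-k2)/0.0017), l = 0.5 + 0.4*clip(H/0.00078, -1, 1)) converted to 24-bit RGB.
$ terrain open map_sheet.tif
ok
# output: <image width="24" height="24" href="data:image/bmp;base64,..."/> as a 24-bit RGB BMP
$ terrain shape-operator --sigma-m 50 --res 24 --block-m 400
<image width="24" height="24" href="data:image/bmp;base64,Qk32BgAAAAAAADYAAAAoAAAAGAAAABgAAAABABgAAAAAAMAGAAATCwAAEwsAAAAAAAAAAAAAZoLAejlx21g3rv/keE3a2+6ULhBna0+ifHCVbSczseYWPps5Y0szbzkio6ofO2oma2k6VR8QfiMGW8350Of3sq/pa3bWhabAW3S5bHb80//MFR6lfElm6dOhECJvZGd9cCtyzF6x9drI0gnFFJncVrbVtrDcqVbORhmsfNX1qeDtfaWshHuFi36HgHqUe42aZKv3IwNp/9Wfix99c5iIv9SMiRWlWj1LRDdpktmTq2mpzGxfYp7HdICwmndyj26vd4vAm6dfa456dLu9iKDiusn1vtL5n6j5yUwXCBUr/8Jlp3NjRJl/vuVsfA5nek6HNNSzkr50XEt46NOoOG6HhFmJwjU6hoAiQnQkeOepjNblP/H4dokpdlgai6ASfA0748QgGBtY+v9/rHaSV3+w0xANmD+JebO+Ska5Y69qVIatzaSLiVLCVT+Cs0Wm4fLZN//hRvFKBpYUohEvlTRziaU7XxwEIi0GQ9tSJlprPv+N6zeZs4o7xCh6br64gpiYamuaeaaYXn6GXLF+0V2hRS6YdXTO39eXuNpd8+0+EQ89i3IYS1ofkykc4SyoXmbWzENgSWkaGi8Epp8DwIR6eJGkdouQgICGfISEgH52f3lyh3xJi3U4MGhgV4++5fHapIrwvuLzOgSMwmqjXkStaavKfLSra2+aEk7f/Mz/aIn8eurOhY1+eIWDhX2EeYF6gX17e36GfYmdaYTMwbfnZnTUH+uZu91JzF5EeBsvezp3hXyGf3yUdXmNlpp8bGWKQIlzD3NS9qzRpIGRgH2CfZOKfHCbfo6PlNTmtd38p8D3Oij6A82B0Cn/u5XveEDi+A4ojC53d2x/gX9+foN+cnR/kYJznY9nSY12Ol9iHW8f3pCSloWktH9nSoA5iPuIF3cFMlIAMiQBWgcAvloXQjwCKzMAMCEDY6Anm35VdHR/gYF+g3p1eGZoeEpAtsc+IkdKTDwlMXUeUpAesrAmpi1Bs3mM/4svLxkEdUwAACyWALVSeB0N2r58t13Se+uRANeZYZWob2qEhW6FlUBbZhsSr9UtsemSbRK5jZfOi6/MUqC5lbScTWiTd5xnt3qy07j4zP3/CgaerCL/wtf9sc3fhZS7kuaZbwqno1I9TH1nZl6YgwTR2Obzl7zP0p+gQpSRa6Skj4WWdneQiIt8eXuPfYyMfYOGmpuA/MQuFSNCKH9bmU4qwaFSlIlnzldLyQdsQ9IWJrCIVHV9A6er8qvZsn6MrV1Y9ONCJnZdiYp6f3+DfoOFfYqHg3t+eYZ/ln1+9GRuGCZHIkkzW7U552URjaYuJpxTkHe16LbMbCgsO00VGFsQBC8d+oOMwEeW+uHRCaRkR392foWBgXqCeXyNhn2Jb6mKcmKVyF2gv5DYLii8MDCp0/jdrfH2cEPjalqamoJu6WfeqZDg6HVyADMmgMoLxyO58+DY+L/HCGpucH+DeK59IJj3zZbSt0hzaUEydqxfjGOBhit2X76fu9o3peBGLDxzdl+GsmmuxaBcVYd2xYygxifjAIFcHnes0Wbu99bUDCDrZ16Dv+uUBh0tmjGP9XO/iq2zf3OOgiRocuysNyjE0eOrfOKOSSR0ZoqlYXOl4I/s04ruUc/GWFm5ZY69GKifBV25//fIpQSckV+j4PK0Fww/KmpBAMKL+9DwgHO4YMn/opnrECD/8dreyS/pTFuMKdW5a3zDfEnV0MJe1l6wmVmlesbGca7rEUVG+nBgxXhRL6W56+q4MBFdg4B2MnVHGzEC+v9RFMa13RuxfdUyxN0DqxA2cdN8MHCmS2EqIWosvNZjqkzV38DkZOCvQigYN3dXEYNH9bimX6Isvc0dSitwioh8YUyEZk/5zP/WQRU2GGQtu8k5Vzyh47vkoezFahhceXJpZ4JYYHcyJVoeyukWhBYkeVlggGmCLAof4v43waeMM+jwUDl62GsoI5uYKv81pBgzjGSHWnt2cMVIL2M1kcIkmwoXfmBxg4F8eYJ4fIF8eIN/hItlZIComHSZVyRl79pikcunqumfcQycVDBv8P/MG2a2SrrKfiVnr2pMh4p3iotodYJtgoxegWltgnqEgoSAgn+AgYB6gX5ykpByh1stgKVCLhldnfF9lJR1/KpPJx4MKRIKvP+tvTFJKwgbmm5Ce6t7gIZ0dop2h315g316fHt/e4OBhX+Cg36Cfn+ChHuAhHl1k1Vme2A3HHONj9KAoJ1Vvigrnlz9zP/6DefyfyRqWXewc62eknpjcaJpZnOOiIV4gnxveYJ8fIB/fX95g2xlZy0bZToHb3gPR28iup5u"/>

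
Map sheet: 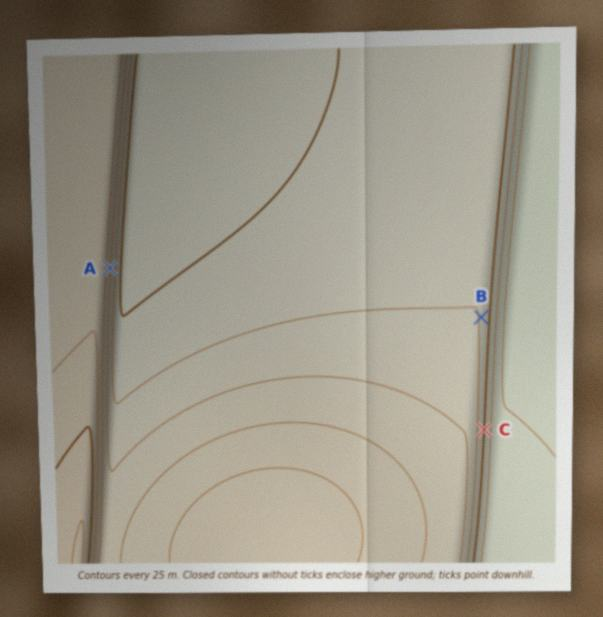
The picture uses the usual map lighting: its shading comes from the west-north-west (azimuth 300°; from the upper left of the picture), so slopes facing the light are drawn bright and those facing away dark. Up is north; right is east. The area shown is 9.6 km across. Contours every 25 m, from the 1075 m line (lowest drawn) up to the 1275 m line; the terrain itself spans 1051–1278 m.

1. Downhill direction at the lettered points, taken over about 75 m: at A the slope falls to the E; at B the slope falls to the E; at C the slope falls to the E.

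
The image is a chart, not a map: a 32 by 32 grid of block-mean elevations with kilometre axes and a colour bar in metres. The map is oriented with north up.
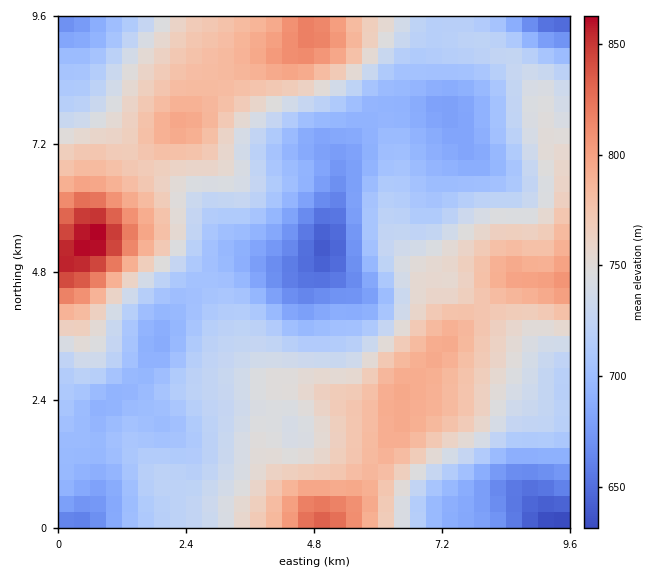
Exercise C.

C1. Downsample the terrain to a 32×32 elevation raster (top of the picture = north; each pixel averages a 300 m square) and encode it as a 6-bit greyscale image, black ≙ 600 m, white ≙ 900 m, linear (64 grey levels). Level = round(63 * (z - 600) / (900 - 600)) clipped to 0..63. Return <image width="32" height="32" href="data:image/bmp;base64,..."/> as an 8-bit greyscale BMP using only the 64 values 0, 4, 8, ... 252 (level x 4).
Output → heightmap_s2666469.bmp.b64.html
<image width="32" height="32" href="data:image/bmp;base64,Qk02CAAAAAAAADYEAAAoAAAAIAAAACAAAAABAAgAAAAAAAAEAAATCwAAEwsAAAABAAAAAAAAAAAAAAEBAQACAgIAAwMDAAQEBAAFBQUABgYGAAcHBwAICAgACQkJAAoKCgALCwsADAwMAA0NDQAODg4ADw8PABAQEAAREREAEhISABMTEwAUFBQAFRUVABYWFgAXFxcAGBgYABkZGQAaGhoAGxsbABwcHAAdHR0AHh4eAB8fHwAgICAAISEhACIiIgAjIyMAJCQkACUlJQAmJiYAJycnACgoKAApKSkAKioqACsrKwAsLCwALS0tAC4uLgAvLy8AMDAwADExMQAyMjIAMzMzADQ0NAA1NTUANjY2ADc3NwA4ODgAOTk5ADo6OgA7OzsAPDw8AD09PQA+Pj4APz8/AEBAQABBQUEAQkJCAENDQwBEREQARUVFAEZGRgBHR0cASEhIAElJSQBKSkoAS0tLAExMTABNTU0ATk5OAE9PTwBQUFAAUVFRAFJSUgBTU1MAVFRUAFVVVQBWVlYAV1dXAFhYWABZWVkAWlpaAFtbWwBcXFwAXV1dAF5eXgBfX18AYGBgAGFhYQBiYmIAY2NjAGRkZABlZWUAZmZmAGdnZwBoaGgAaWlpAGpqagBra2sAbGxsAG1tbQBubm4Ab29vAHBwcABxcXEAcnJyAHNzcwB0dHQAdXV1AHZ2dgB3d3cAeHh4AHl5eQB6enoAe3t7AHx8fAB9fX0Afn5+AH9/fwCAgIAAgYGBAIKCggCDg4MAhISEAIWFhQCGhoYAh4eHAIiIiACJiYkAioqKAIuLiwCMjIwAjY2NAI6OjgCPj48AkJCQAJGRkQCSkpIAk5OTAJSUlACVlZUAlpaWAJeXlwCYmJgAmZmZAJqamgCbm5sAnJycAJ2dnQCenp4An5+fAKCgoAChoaEAoqKiAKOjowCkpKQApaWlAKampgCnp6cAqKioAKmpqQCqqqoAq6urAKysrACtra0Arq6uAK+vrwCwsLAAsbGxALKysgCzs7MAtLS0ALW1tQC2trYAt7e3ALi4uAC5ubkAurq6ALu7uwC8vLwAvb29AL6+vgC/v78AwMDAAMHBwQDCwsIAw8PDAMTExADFxcUAxsbGAMfHxwDIyMgAycnJAMrKygDLy8sAzMzMAM3NzQDOzs4Az8/PANDQ0ADR0dEA0tLSANPT0wDU1NQA1dXVANbW1gDX19cA2NjYANnZ2QDa2toA29vbANzc3ADd3d0A3t7eAN/f3wDg4OAA4eHhAOLi4gDj4+MA5OTkAOXl5QDm5uYA5+fnAOjo6ADp6ekA6urqAOvr6wDs7OwA7e3tAO7u7gDv7+8A8PDwAPHx8QDy8vIA8/PzAPT09AD19fUA9vb2APf39wD4+PgA+fn5APr6+gD7+/sA/Pz8AP39/QD+/v4A////ADQ0PEhUXGRobHB4hJCcrLzEvLCgjHhkVExIRDwwJBwcRDxASFRgZGhocHiAjJiouLy4sKSQeGBUTEhAODAoJCRMSERIVGBoaGhsdHyElJykpKSkoJCAaFxQTEA4MCwsNFBMTFBYZGhkZGhweICIjIyQlJicmIx8bGBYTEA4ODw8UFBQVFxgYGBgZHB4fIB8fISMlJygmIyAdGxgVExMTExUVFBYXFhYWFxkbHh8fHh4gIiQmKCgnJCIgHRoYGBgXFhUUFRYVFRYYGhsdHx4dHiAjJCYoKSgnJSQhHRsaGhkXFRMUFRUVFxkaGxweHh4fIiQlJigpKCgnJSIfHBwbGRcXFRQUFRYYGhobHR4fHyEjIyQmKCkoKCclIh8dHBsZGBkZFhQUFRgaGhsdHh8fICAgICMnKSkoJyUjIR4dGxkaHBwZFhMTFhgaGxwdHRwcHBscICQnKCkoJiQiHx0bGh4gHhsWExIUGBoaGxsaGRgYGBkcICMmKCknJCIgHh0dIiMgGxcUExQXGRoaGhgWFBUWFhcbICQnKCclIyEgHyAoJiIdGRUUFBYXGBgXFBIREhMSExcdISQlJSUkIyMkJS4sKCIcGRYVFhYXFhQRDg0ODw8RFRwgISIjJSYnKCkqMzIuKCIdGhcWFhYUEQ4MCwsMDhIXHSAhICIlKCoqKiw2NTMuKCMfGxcWFRMQDgwKCQoOFBoeICAhIyUoKSgoKjY3NzMtKCQfGRYUExEQDQsICg8WGx0dHiAiJCYmJSUoMzY3NC4pJiAaFxYVFBIPDAkKDxcaGxobHR8hIyMiIycwNDUxLCglIBsYGBgWFBEOCwsQFxoZGBgZHB4fHh4hJS0vLywpJiMfHBobGxkXFBEODREWGRgXFhcZGhoaGx4jKCopKCYkIiAeHh4dGxgVExAOERUYFxYVFRUVFhcaHiIlJiYlJCQjIiEiIB4aFxUUEQ8QExYWFRQTExMUFxsfISMkJCMjJSYlJSQhHRkWFBIREBETFRUUExIREhQYHCAhHyAhIiMmKCkoJiIdGhcVEhESEhMVFRMSERETFhkeIB8bHB4gIiUoKSknJCAdGxgVFBQTExQUEhERERMWGh4fHhkZGx4iJCYoKCcmIyEfHRsZGBUUExMSERERExYaHh8dFxgaHSAjJSYmJiYmJSQjIiAdGhYVFBQTEhMUFxseHhwXFxgcHyIjJSYmJycoKSkpJiQgGxcWFhYWFhcZGxwbGhUVFhkdICIkJSYnKCkrLC0rKSUgGxkYGBgZGhobGRcVEhIUFhoeISMkJSYnKSosLi0rJyMfGxkZGRoaGRcUEA8PEBMVGBsfIiMkJSYnKSwuLSomIyAdGhkZGRgWEw4LCg="/>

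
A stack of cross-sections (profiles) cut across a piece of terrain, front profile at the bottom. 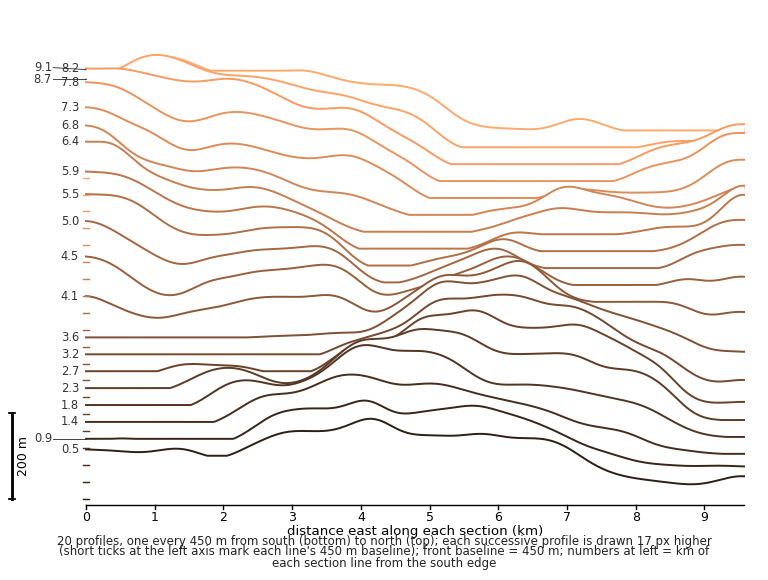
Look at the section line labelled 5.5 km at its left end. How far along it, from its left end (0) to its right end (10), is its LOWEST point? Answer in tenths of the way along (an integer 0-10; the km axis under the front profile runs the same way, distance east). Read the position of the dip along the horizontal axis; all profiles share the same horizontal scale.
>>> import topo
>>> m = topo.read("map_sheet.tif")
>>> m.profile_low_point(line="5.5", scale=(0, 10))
5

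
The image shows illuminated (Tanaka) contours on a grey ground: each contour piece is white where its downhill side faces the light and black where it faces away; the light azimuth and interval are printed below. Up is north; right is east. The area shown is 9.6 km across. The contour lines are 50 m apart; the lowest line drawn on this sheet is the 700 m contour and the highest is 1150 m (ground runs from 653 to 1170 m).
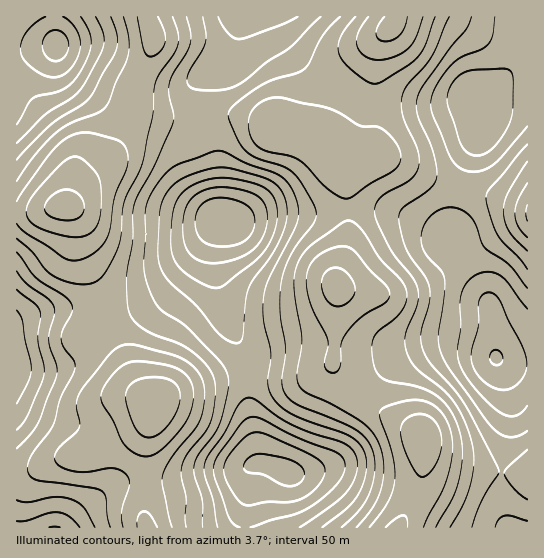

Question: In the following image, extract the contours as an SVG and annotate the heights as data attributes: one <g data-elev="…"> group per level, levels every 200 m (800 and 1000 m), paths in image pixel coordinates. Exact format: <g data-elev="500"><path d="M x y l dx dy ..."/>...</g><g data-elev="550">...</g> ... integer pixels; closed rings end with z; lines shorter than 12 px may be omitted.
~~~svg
<g data-elev="800"><path d="M239 527l-6-4-4-6-14-38-2-10 2-7 4-8 20-28 7-7 7-2 8 2 36 18 37 14 8 6 3 9-3 11-8 10-15 14-21 12-27 7-20 7"/><path d="M527 406l-6 7-7 3-8-1-9-5-16-15-14-17-7-13-3-14 4-24-1-22 1-10 5-11 8-8 13-4 12 3 8 7 20 27"/><path d="M17 310l5 11 9 48-2 12-12 23"/><path d="M213 288l-12-5-14-9-9-8-5-8-2-11 0-16 2-18 4-12 5-8 8-6 11-5 12-3 21 0 28 7 10 9 5 12 0 16-6 18-8 12-10 10-30 23-5 2z"/><path d="M474 155l-8-4-7-10-11-36-1-8 2-7 6-11 11-7 11-2 30-1 5 4 1 6 0 30-3 13-8 15-9 11-10 6z"/><path d="M63 17l8 6 6 8 3 8 0 10-3 10-7 10-8 6-8 2-10-2-11-6-9-10-3-8 0-9 5-9 9-10 10-6"/></g><g data-elev="1000"><path d="M172 527l-10-41 1-11 9-18 22-27 6-9 4-19-1-19-6-13-15-11-41-13-12-2-10 3-8 5-30 38-5 13 4 19-1 5-3 6-18 16-4 9 2 4 3 4 12 5 15 1 27-4 7 2 6 4 2 4 2 5-8 27 1 17"/><path d="M436 527l16-28 7-18 3-27-2-23-10-21-13-14-19-9-31-6-6-4-5-6-4-18 2-15 4-7 16-12 7-8 5-9 1-11-6-11-22-23-17-27-7-7-6-2-8 3-27 19-9 8-9 16-2 19 8 51-1 12-4 25 2 12 7 7 27 12 30 18 12 12 7 16 2 20-4 20-8 18-15 18"/><path d="M17 239l15 12 15 20 14 9 14 4 14 0 9-4 7-7 9-16 5-14 4-33 2-11 14-26 4-12 10-46 3-33 4-9 14-19 4-9 0-12-5-16"/><path d="M342 198l5 1 4-2 19-13 21-12 7-6 3-7-1-6-3-9-7-9-11-8-20-2-21-13-17-6-44-9-11 3-10 6-6 8-2 9 2 12 6 10 10 6 23 5 9 3 8 7 20 21z"/><path d="M527 183l-9 18-3 13 3 12 9 11"/><path d="M123 17l6 21-1 16-21 51-8 7-28 11-15 10-21 22-18 26"/><path d="M355 17l-14 20-3 8 1 8 4 8 10 10 14 11 8 2 7-2 23-14 13-11 7-12 10-28"/></g>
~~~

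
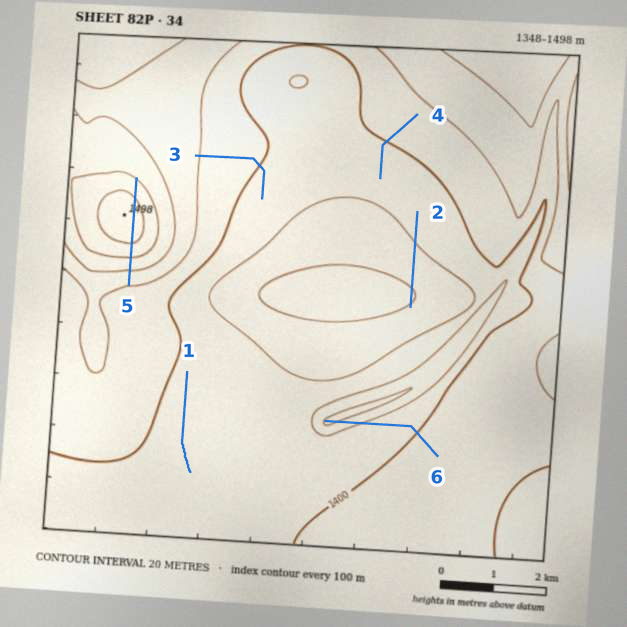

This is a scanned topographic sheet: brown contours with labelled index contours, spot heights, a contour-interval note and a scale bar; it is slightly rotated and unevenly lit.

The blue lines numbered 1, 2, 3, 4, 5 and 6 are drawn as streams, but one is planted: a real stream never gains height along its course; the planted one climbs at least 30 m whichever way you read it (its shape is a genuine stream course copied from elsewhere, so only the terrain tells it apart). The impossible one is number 5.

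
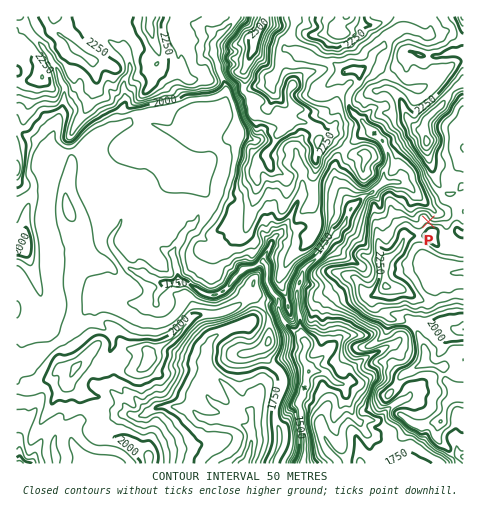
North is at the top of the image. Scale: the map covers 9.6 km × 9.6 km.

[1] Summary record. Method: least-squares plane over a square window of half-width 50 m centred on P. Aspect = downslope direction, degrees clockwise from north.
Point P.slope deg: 26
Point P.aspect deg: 28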